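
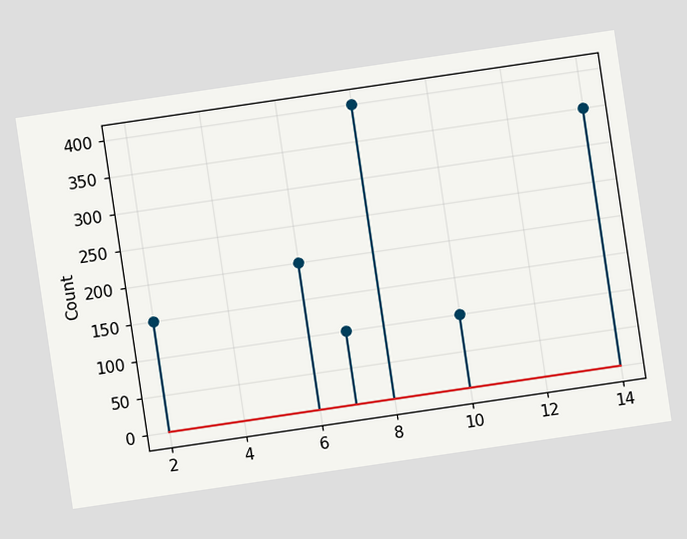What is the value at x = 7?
100

The chart is tilted about 8° counter-clockwise. The stem at x=7 reaches 100.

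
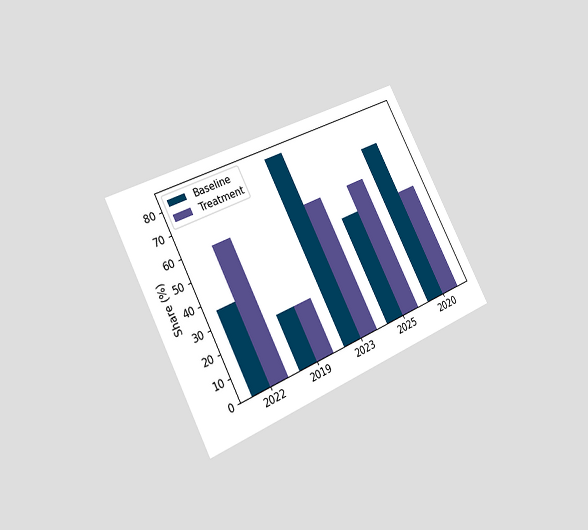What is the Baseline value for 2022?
The chart is tilted about 27° counter-clockwise and viewed slightly from the left. The Baseline bar at 2022 reaches 36% on the y-axis.

36%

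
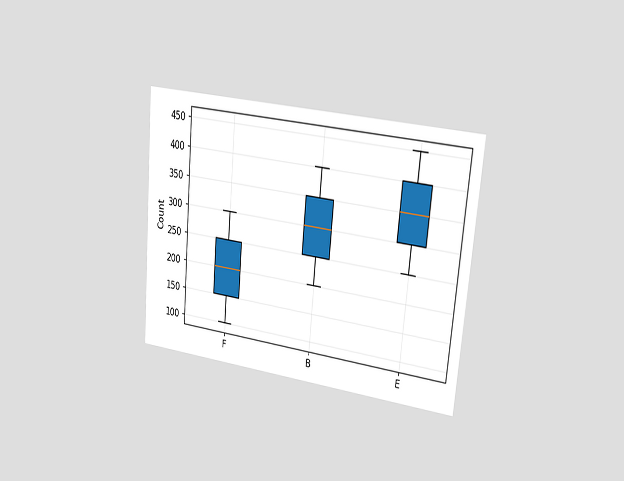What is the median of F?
The chart is tilted about 5° clockwise and viewed slightly from the right. The median line in the F box sits at 200.

200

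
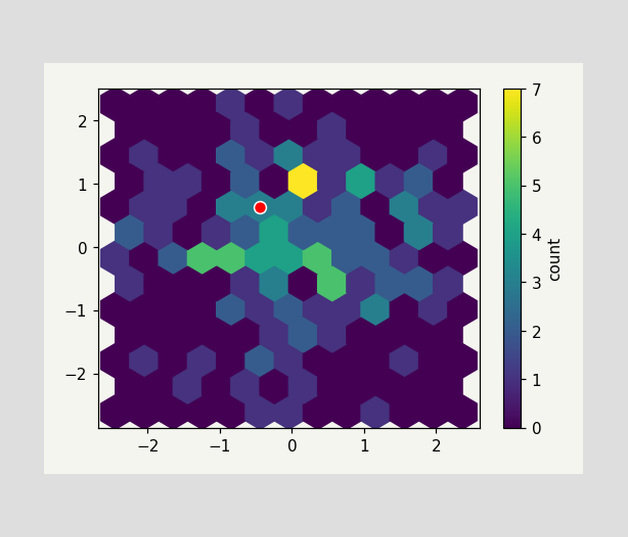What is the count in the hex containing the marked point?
The marked hex reads 3 on the colorbar.

3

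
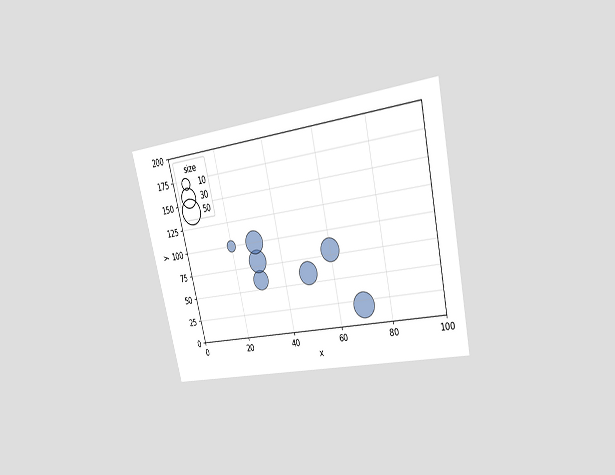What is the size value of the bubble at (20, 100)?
10

The chart is tilted about 13° counter-clockwise and viewed at a slight angle. Matching the bubble at (20, 100) against the size legend gives 10.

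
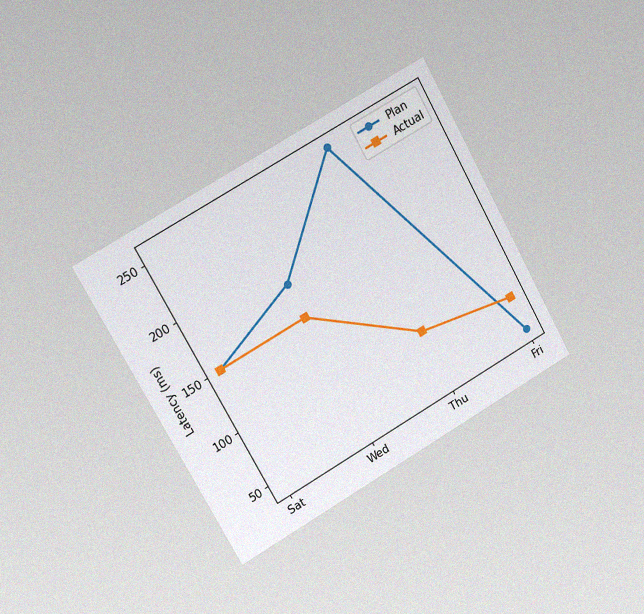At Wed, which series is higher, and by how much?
Plan, by 30ms

The chart is tilted about 29° counter-clockwise and viewed slightly from the left, with some photo noise. At Wed, Plan sits above the other line by 30ms.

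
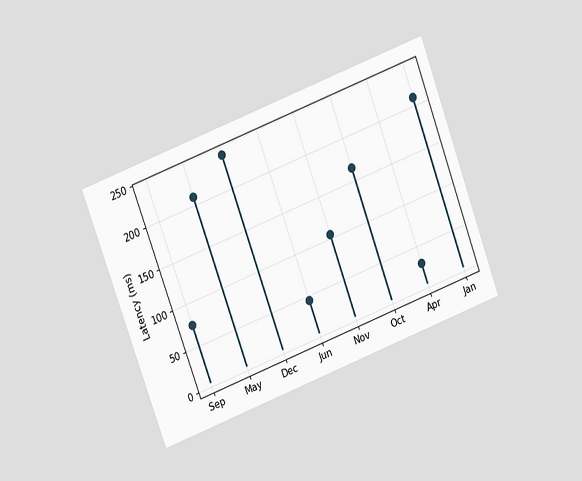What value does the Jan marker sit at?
The chart is tilted about 21° counter-clockwise and viewed at a slight angle. The Jan marker sits at 210ms.

210ms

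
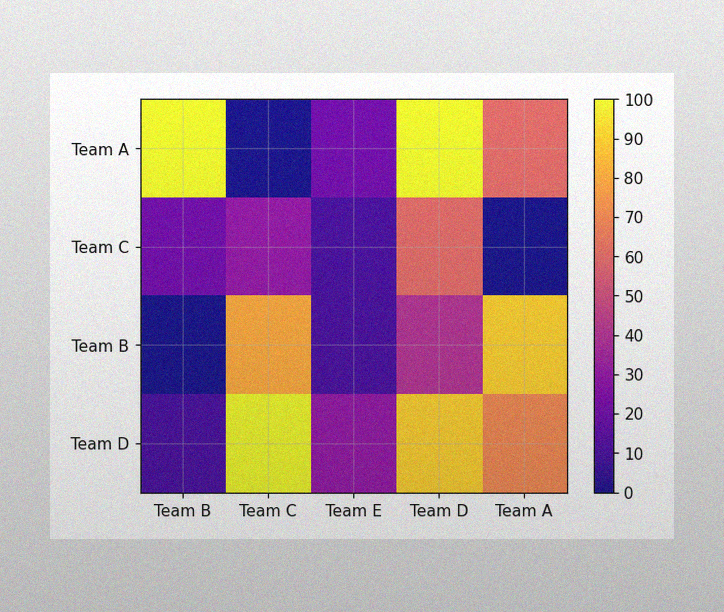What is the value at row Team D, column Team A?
The image has some photo noise and uneven lighting. Matching cell (Team D, Team A) against the colorbar gives 70.

70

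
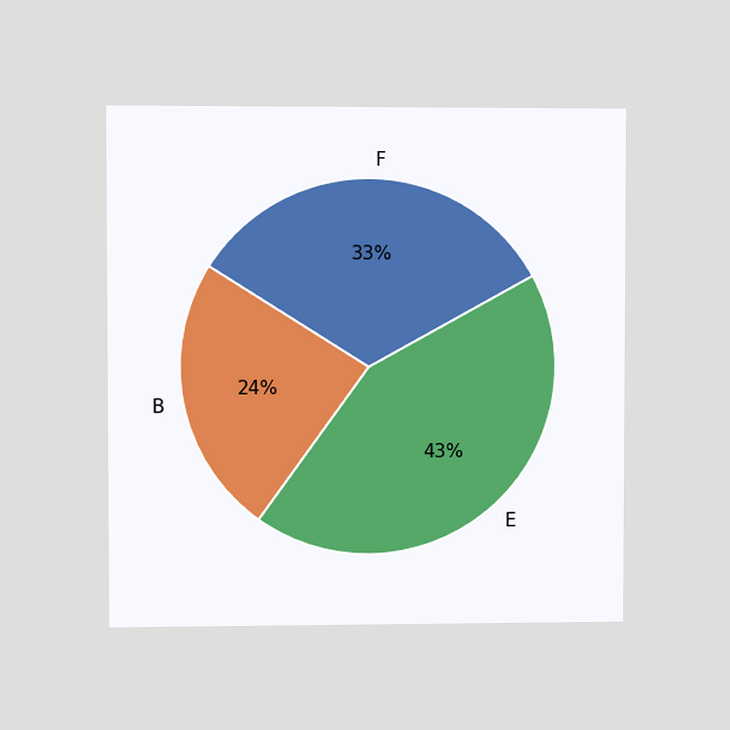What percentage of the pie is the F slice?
33%

The chart is viewed at a slight angle. The F slice takes up 33% of the pie.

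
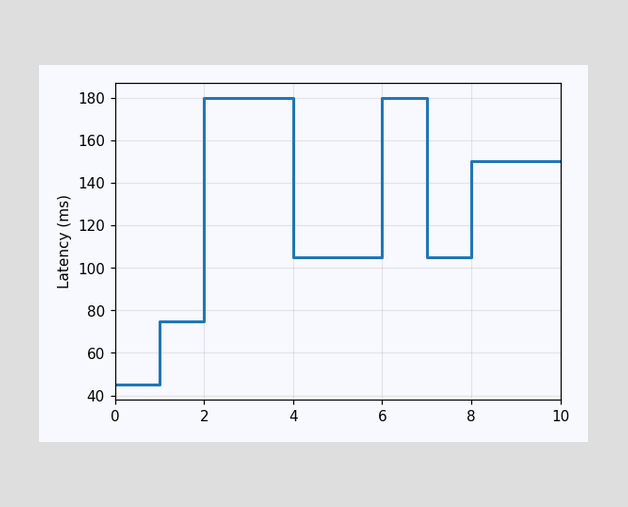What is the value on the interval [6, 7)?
On [6, 7) the step sits at 180ms.

180ms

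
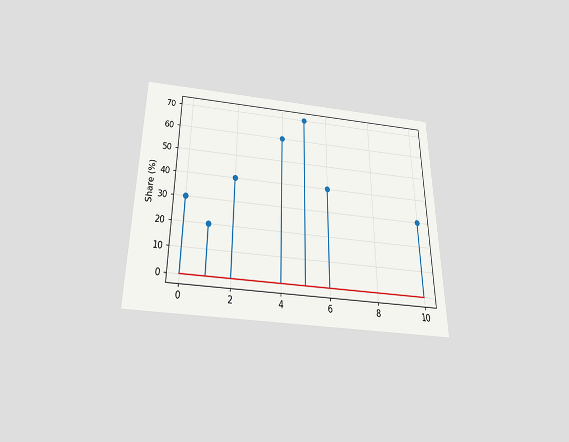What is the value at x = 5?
The chart is viewed slightly from below. The stem at x=5 reaches 70%.

70%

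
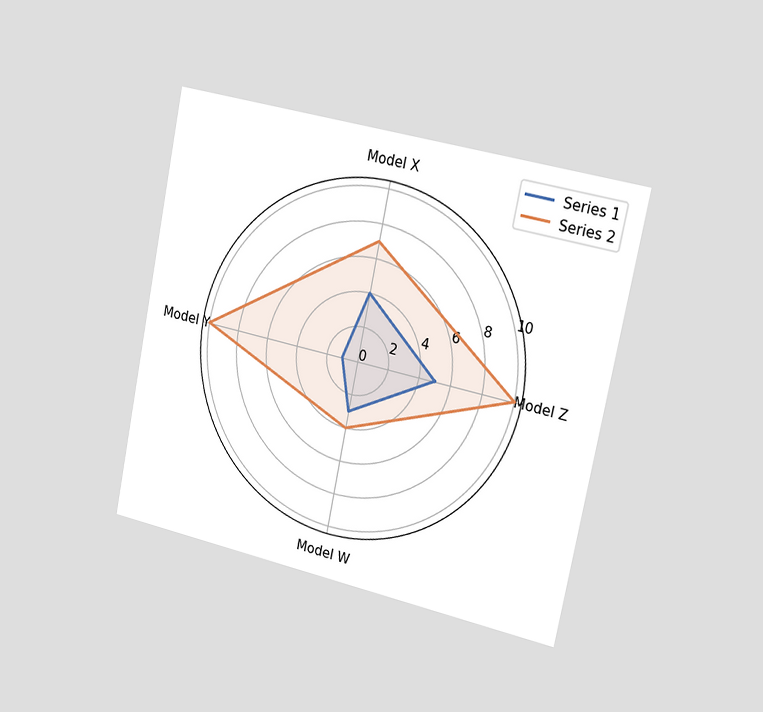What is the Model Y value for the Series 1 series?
The chart is tilted about 11° clockwise and viewed slightly from the right. On the Model Y axis, Series 1 reaches 1.

1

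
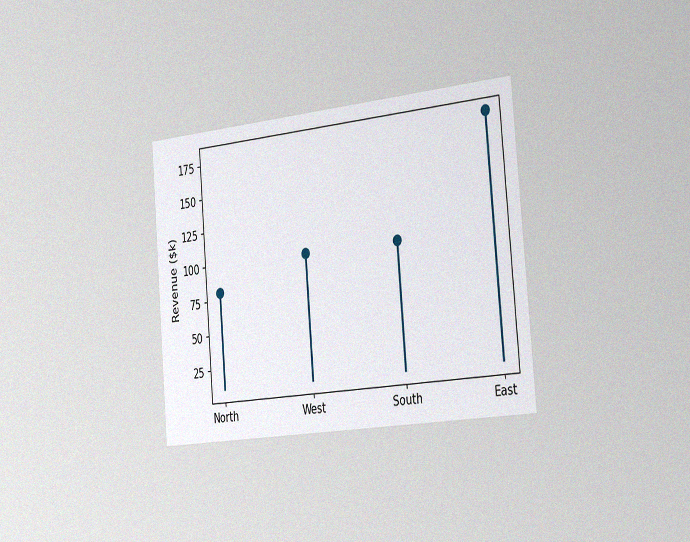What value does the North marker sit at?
$80k

The chart is tilted about 5° counter-clockwise and viewed slightly from the right, with some photo noise. The North marker sits at $80k.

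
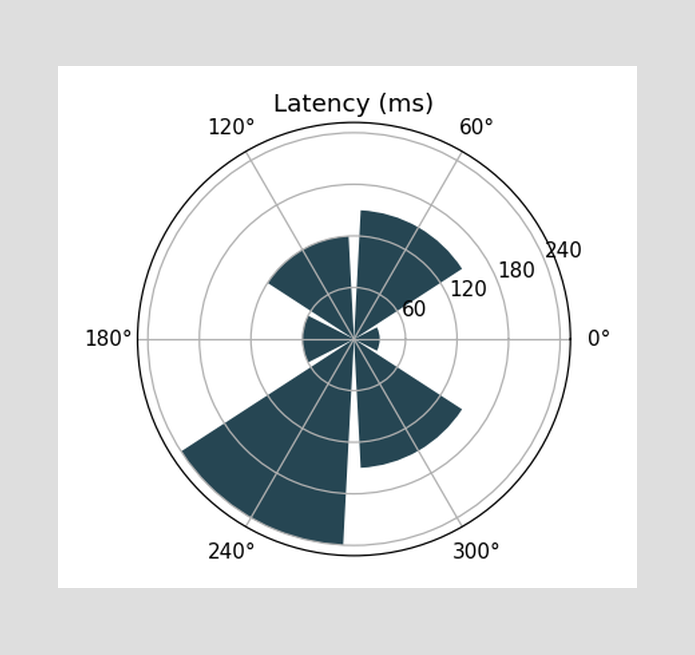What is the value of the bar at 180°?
The bar at 180° reaches 60ms on the radial axis.

60ms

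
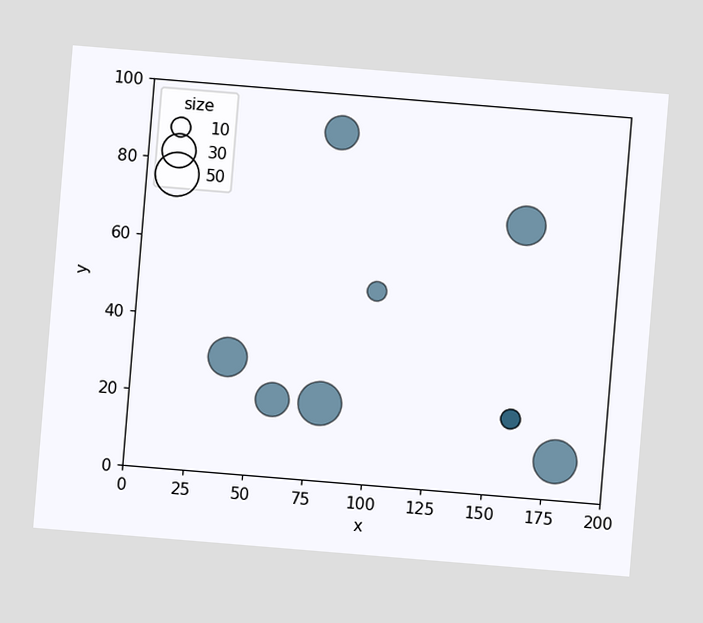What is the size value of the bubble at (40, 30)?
The chart is tilted about 5° clockwise. Matching the bubble at (40, 30) against the size legend gives 40.

40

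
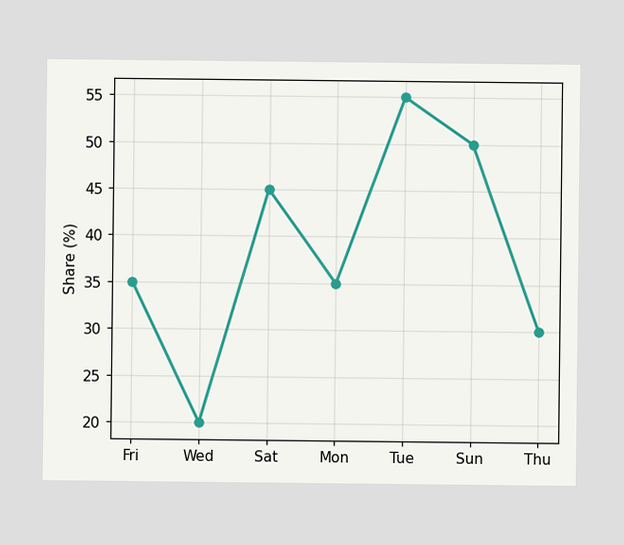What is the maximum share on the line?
The highest point is at Tue, and reading across to the y-axis gives 55%.

55%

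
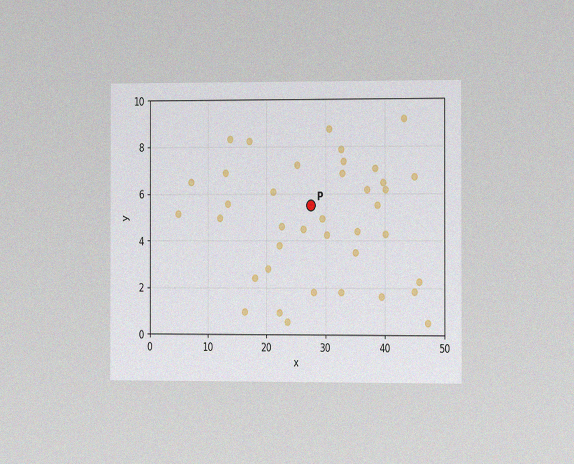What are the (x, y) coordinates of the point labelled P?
(27.5, 5.5)

The chart is viewed at a slight angle, with some photo noise. Following the gridlines from P to each axis, P sits at (27.5, 5.5).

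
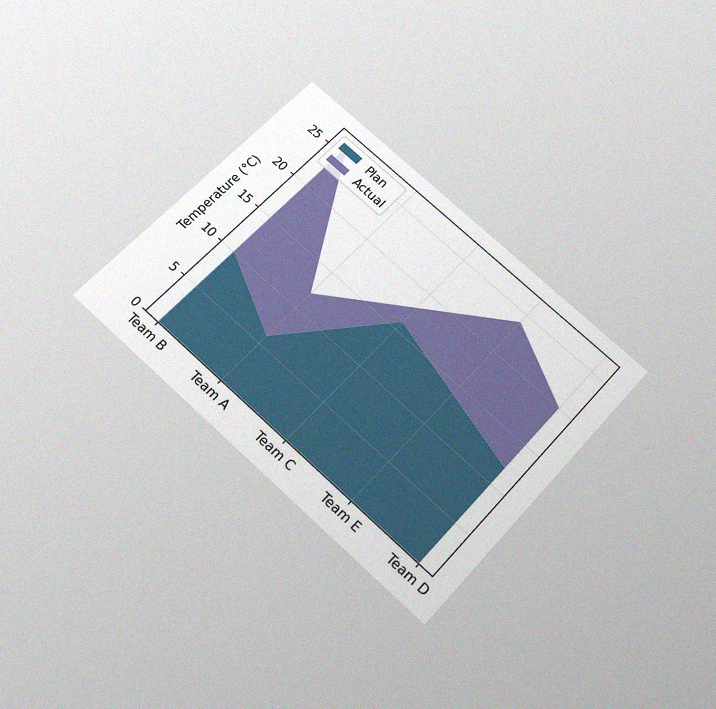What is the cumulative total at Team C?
The chart is tilted about 42° clockwise and viewed slightly from below, with some photo noise. The stacked total at Team C reaches 18°C.

18°C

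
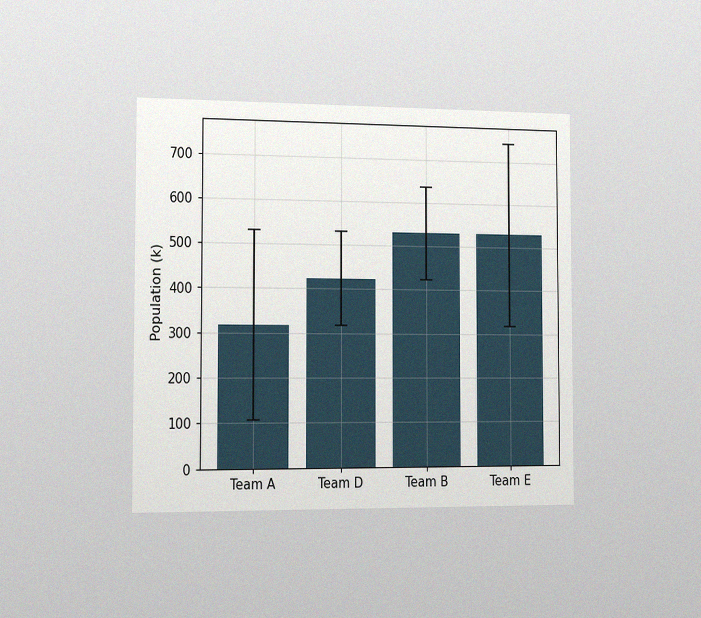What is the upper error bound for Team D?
530k

The chart is viewed slightly from the left, with some photo noise. The Team D bar's upper whisker reaches 530k.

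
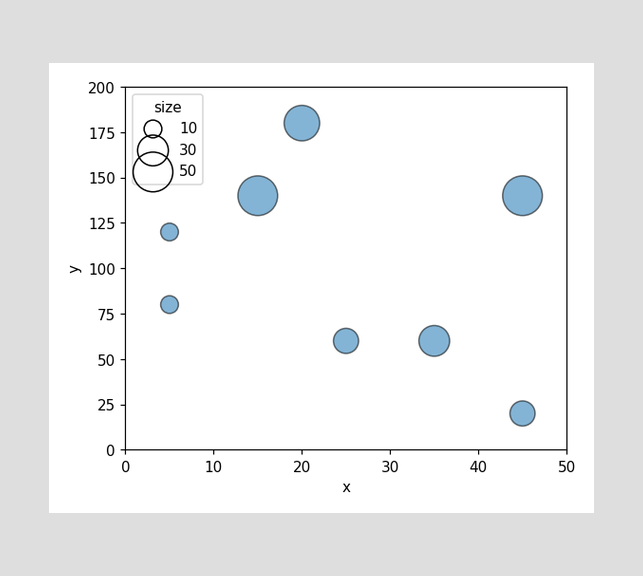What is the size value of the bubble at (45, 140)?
Matching the bubble at (45, 140) against the size legend gives 50.

50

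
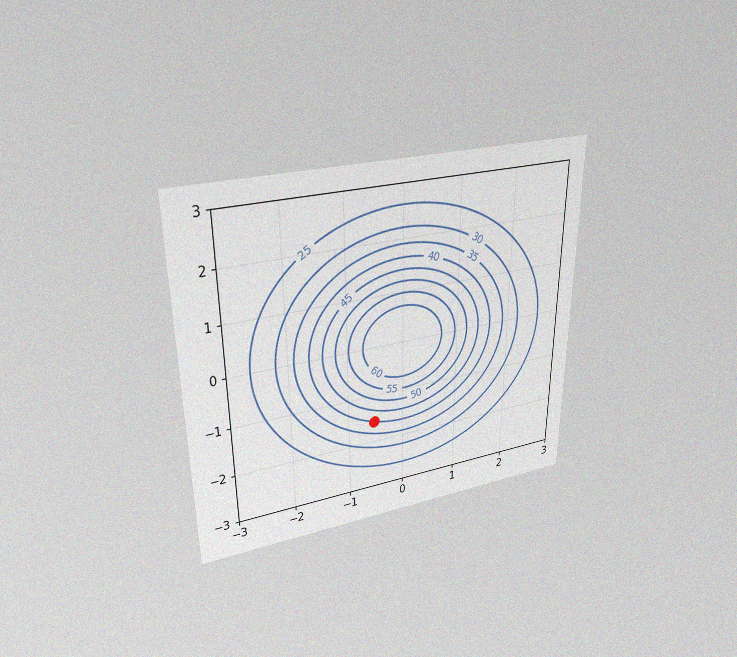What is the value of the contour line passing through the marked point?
40

The chart is viewed slightly from above, with some photo noise. The marked point sits on the contour labelled 40.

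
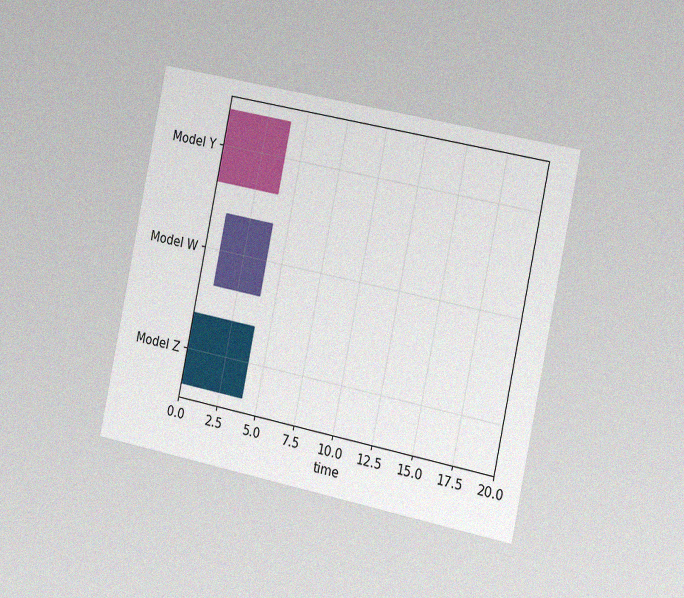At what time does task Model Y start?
The chart is tilted about 12° clockwise and viewed slightly from the right, with some photo noise. The Model Y bar begins at t=0.

0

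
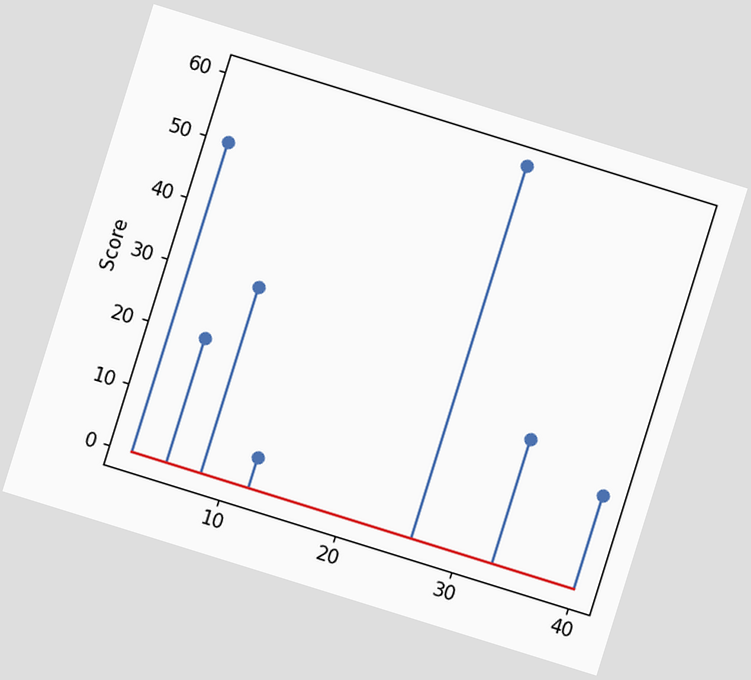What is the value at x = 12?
5

The chart is tilted about 17° clockwise. The stem at x=12 reaches 5.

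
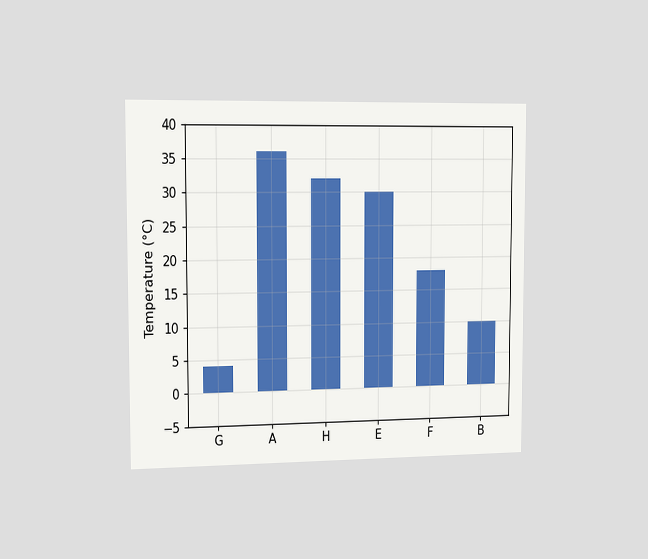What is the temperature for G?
The chart is viewed slightly from the left. Reading along the chart's y-axis, the G bar reaches 4°C.

4°C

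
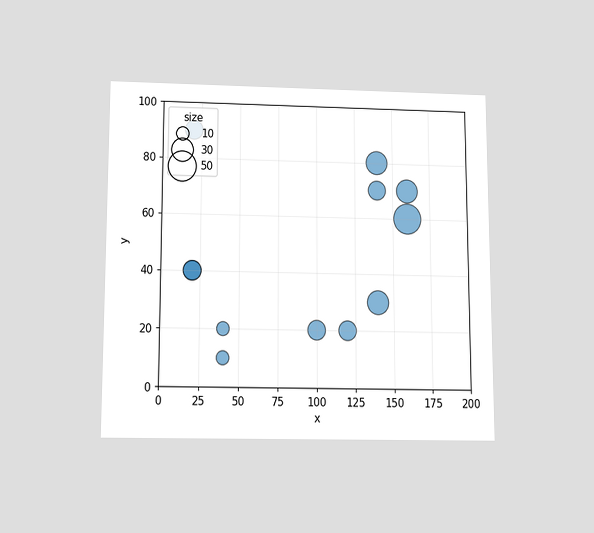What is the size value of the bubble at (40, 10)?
10

The chart is viewed slightly from below. Matching the bubble at (40, 10) against the size legend gives 10.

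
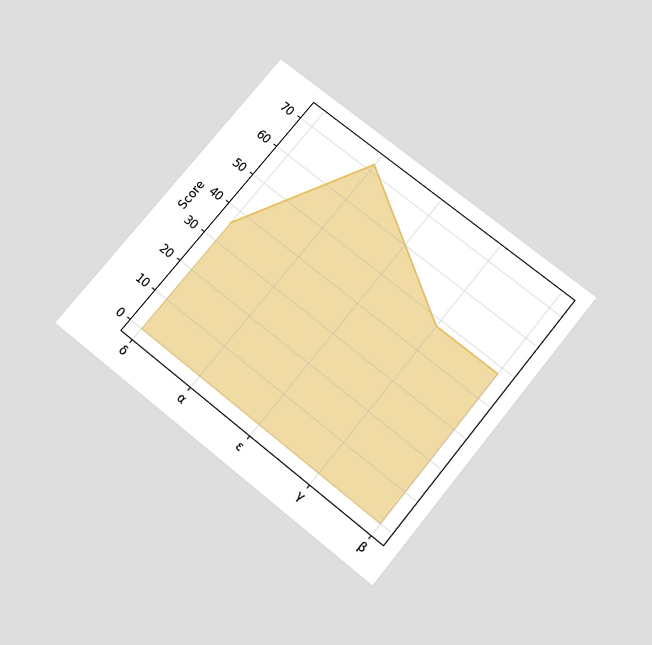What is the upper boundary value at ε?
60

The chart is tilted about 39° clockwise and viewed slightly from below. At ε the upper boundary is at 60.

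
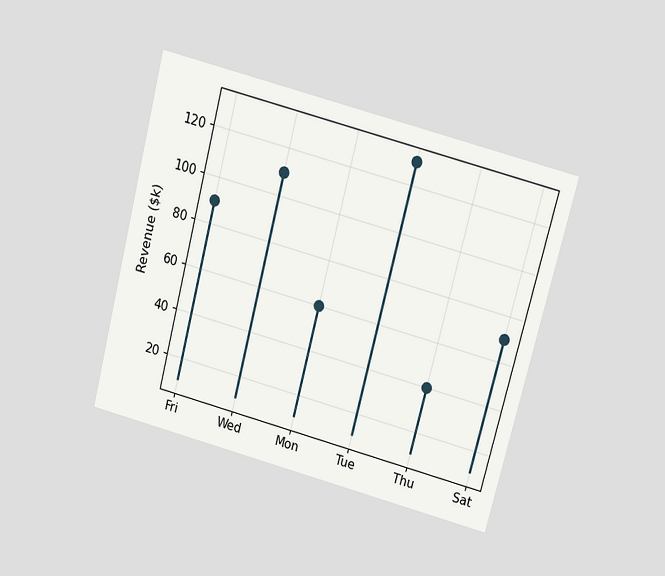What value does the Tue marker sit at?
The chart is tilted about 15° clockwise and viewed slightly from above. The Tue marker sits at $130k.

$130k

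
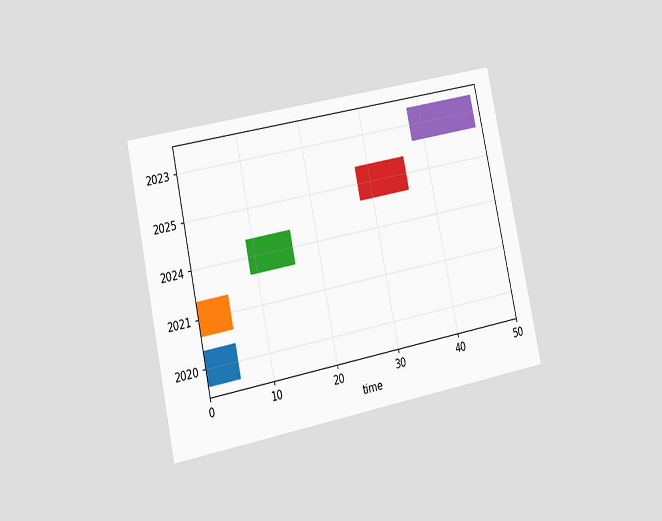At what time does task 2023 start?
38

The chart is tilted about 12° counter-clockwise and viewed slightly from the left. The 2023 bar begins at t=38.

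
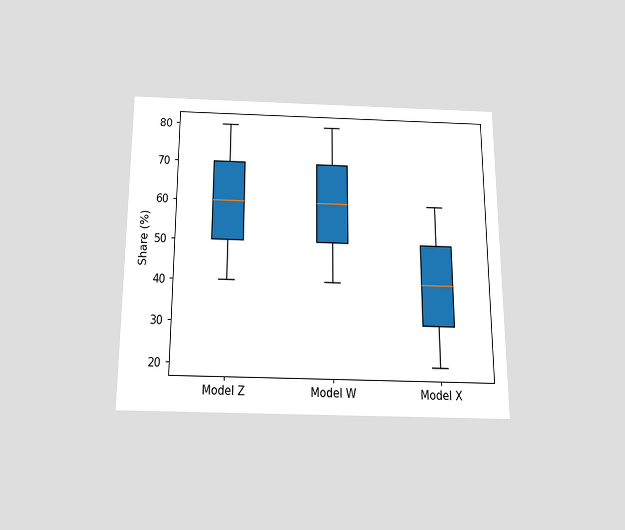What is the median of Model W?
The chart is viewed slightly from below. The median line in the Model W box sits at 60%.

60%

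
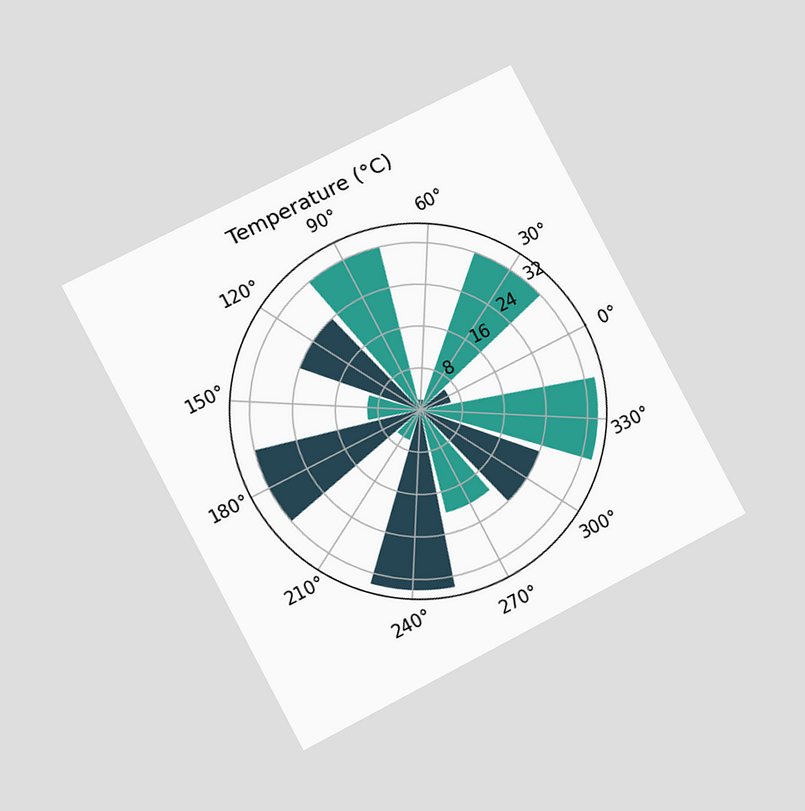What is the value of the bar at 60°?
2°C

The chart is tilted about 28° counter-clockwise and viewed at a slight angle. The bar at 60° reaches 2°C on the radial axis.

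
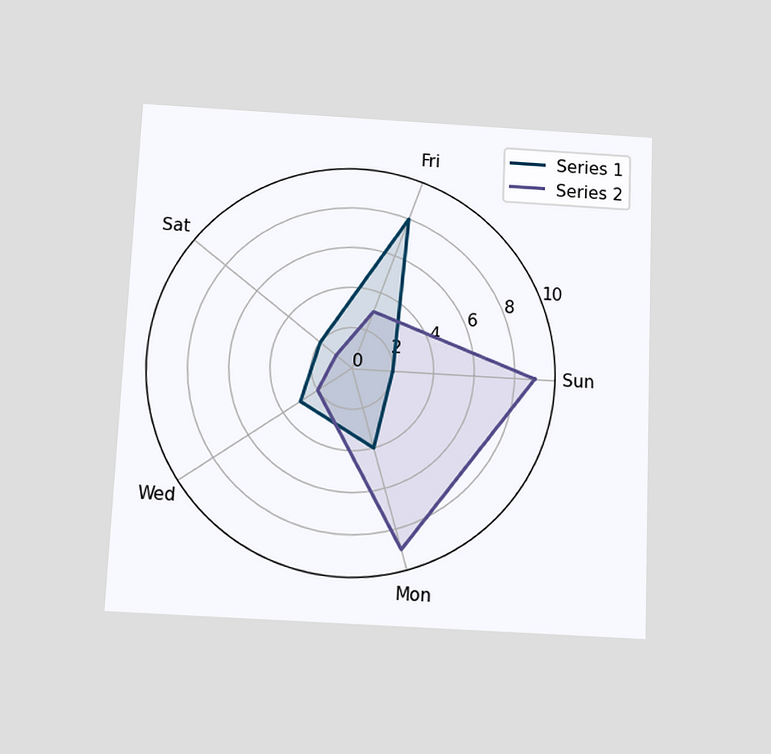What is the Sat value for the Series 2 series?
The chart is tilted about 3° clockwise and viewed slightly from below. On the Sat axis, Series 2 reaches 1.

1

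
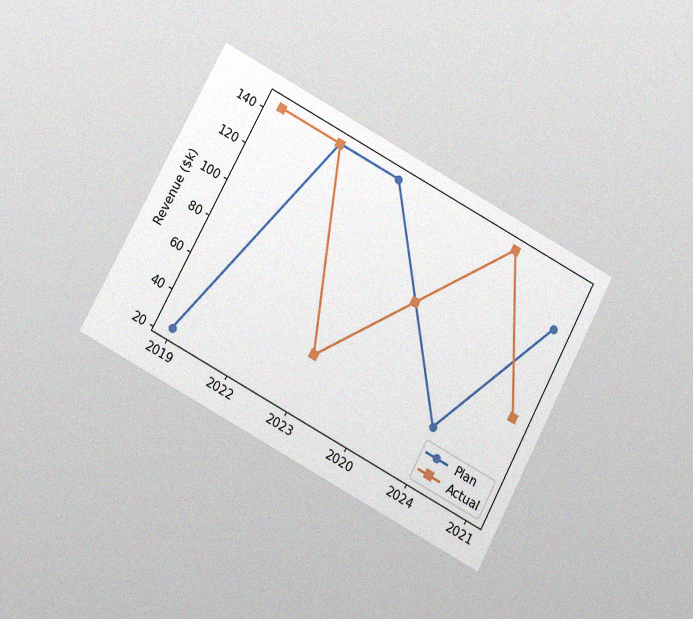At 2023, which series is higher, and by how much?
Plan, by $96k

The chart is tilted about 28° clockwise and viewed at a slight angle, with some photo noise. At 2023, Plan sits above the other line by $96k.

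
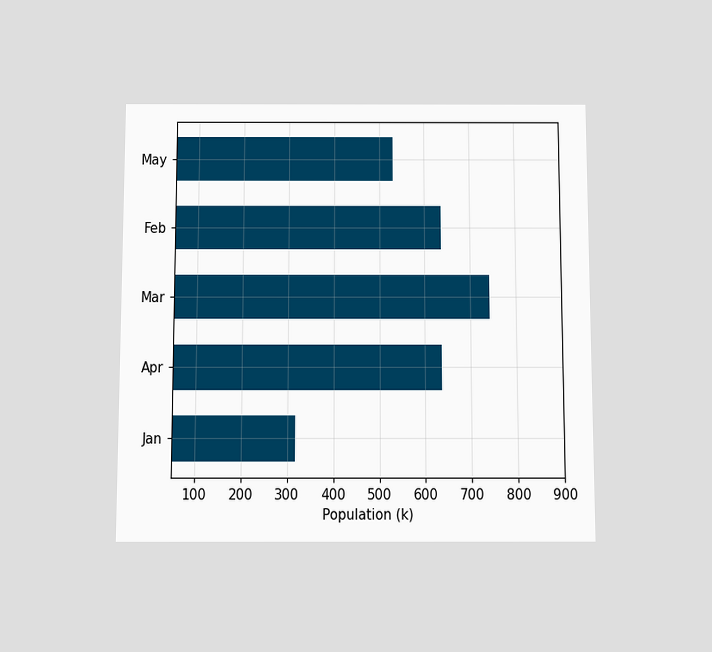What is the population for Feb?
636k

The chart is viewed slightly from below. Reading along the chart's x-axis, the Feb bar reaches 636k.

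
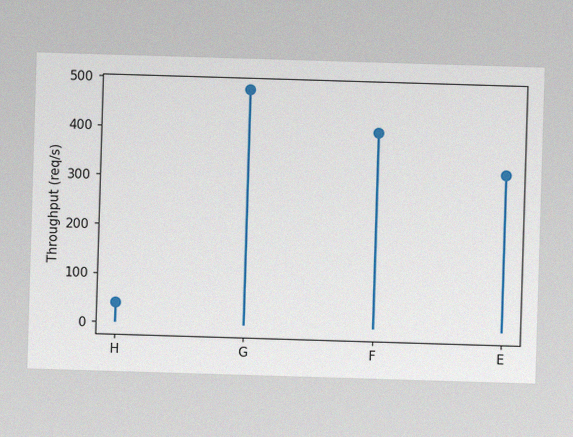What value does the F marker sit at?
The image has some photo noise and uneven lighting. The F marker sits at 400req/s.

400req/s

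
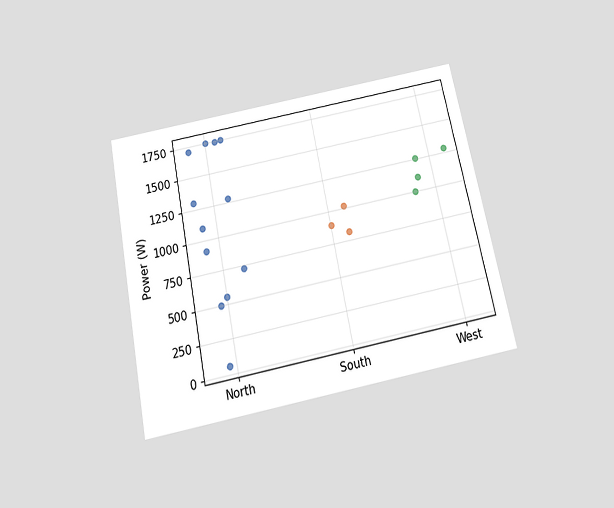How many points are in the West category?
The chart is tilted about 11° counter-clockwise and viewed slightly from below. Counting the markers in the West column gives 4.

4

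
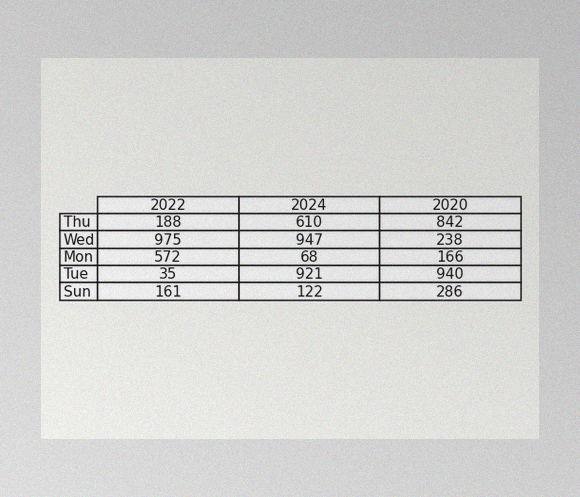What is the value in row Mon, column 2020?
The image has some photo noise and uneven lighting. The (Mon, 2020) cell reads 166.

166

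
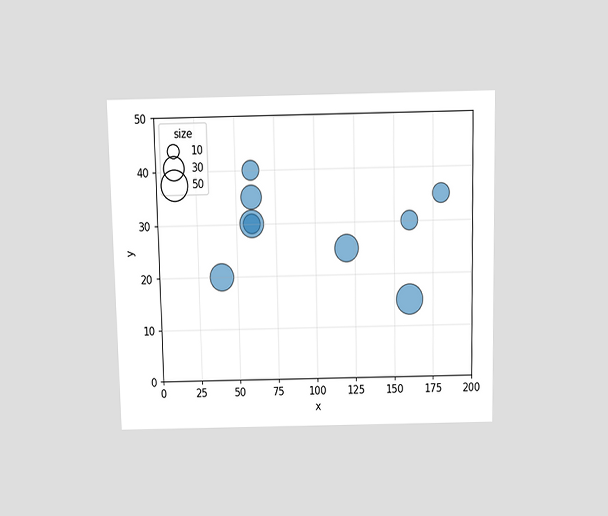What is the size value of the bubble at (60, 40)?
20

The chart is viewed slightly from above. Matching the bubble at (60, 40) against the size legend gives 20.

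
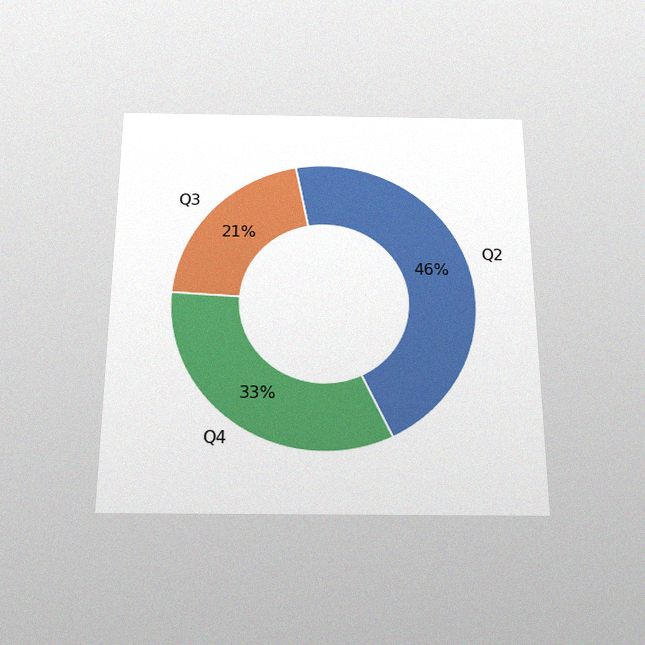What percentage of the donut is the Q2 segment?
The chart is viewed slightly from below, with some photo noise. The Q2 segment takes up 46% of the ring.

46%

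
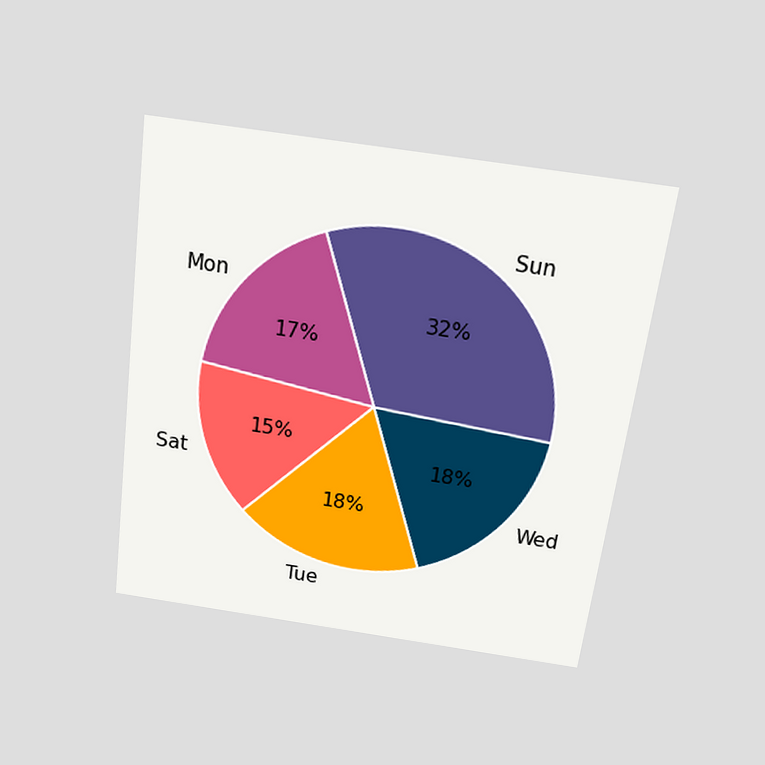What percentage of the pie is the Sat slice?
15%

The chart is tilted about 7° clockwise and viewed slightly from above. The Sat slice takes up 15% of the pie.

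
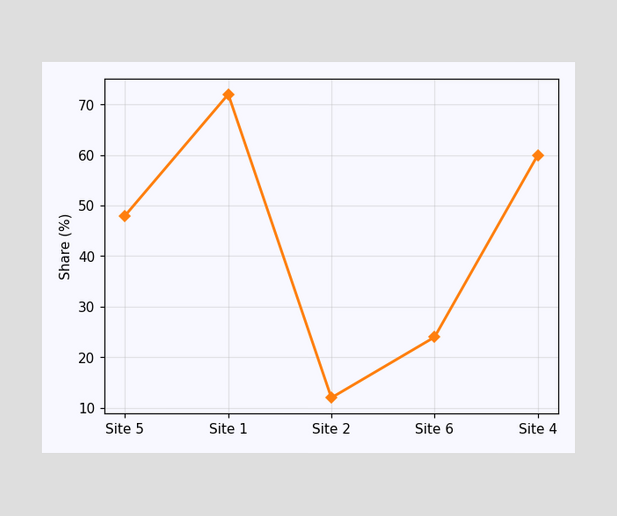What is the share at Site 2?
At Site 2, the line is at 12%.

12%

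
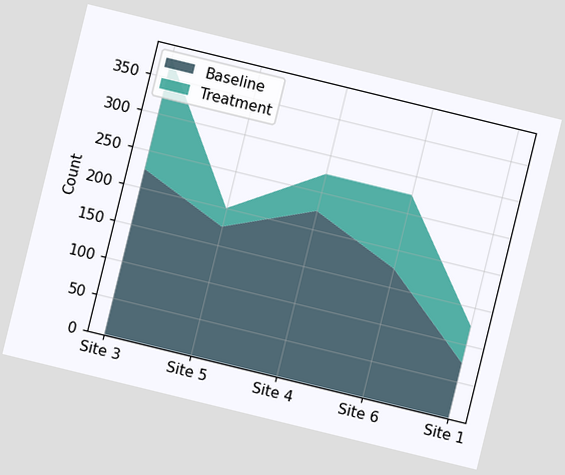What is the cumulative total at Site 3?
The chart is tilted about 14° clockwise. The stacked total at Site 3 reaches 375.

375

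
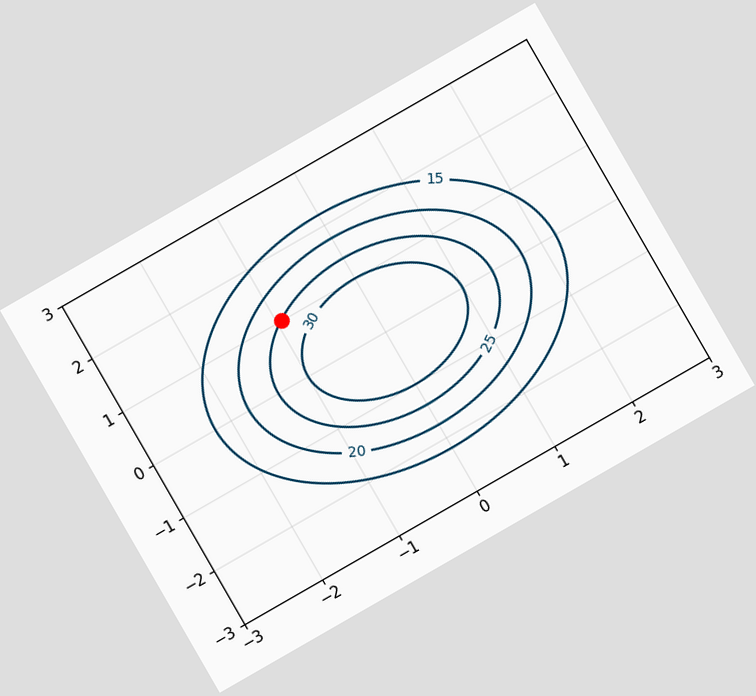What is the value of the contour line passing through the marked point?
The chart is tilted about 30° counter-clockwise. The marked point sits on the contour labelled 25.

25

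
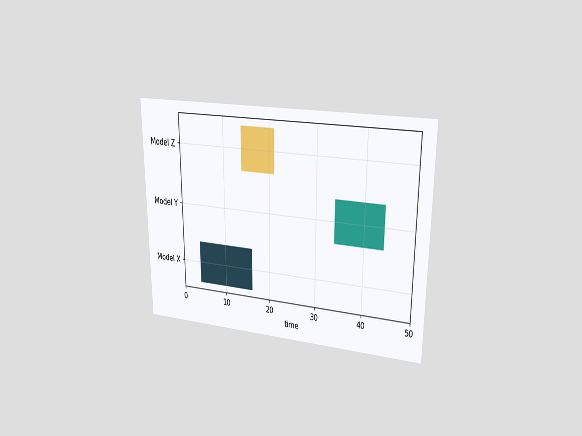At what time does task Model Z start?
The chart is viewed at a slight angle. The Model Z bar begins at t=14.

14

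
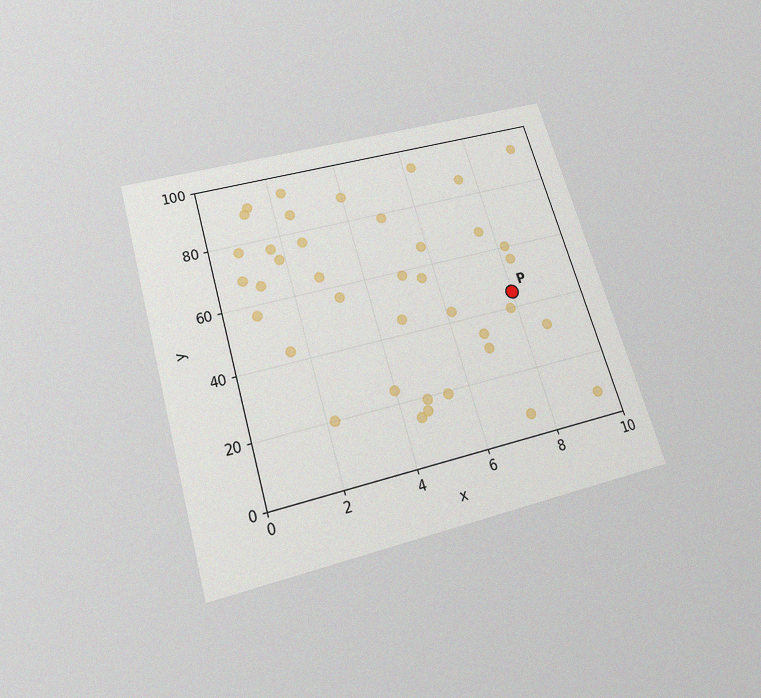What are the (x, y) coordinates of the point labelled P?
(8, 45)

The chart is tilted about 16° counter-clockwise and viewed slightly from below, with some photo noise. Following the gridlines from P to each axis, P sits at (8, 45).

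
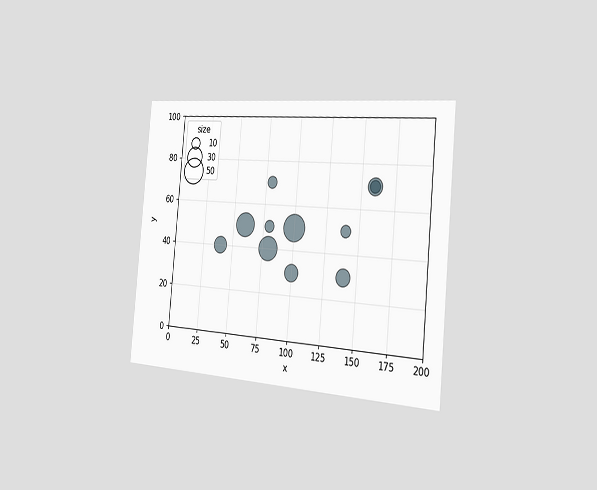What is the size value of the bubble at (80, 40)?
40

The chart is tilted about 5° clockwise and viewed slightly from the right. Matching the bubble at (80, 40) against the size legend gives 40.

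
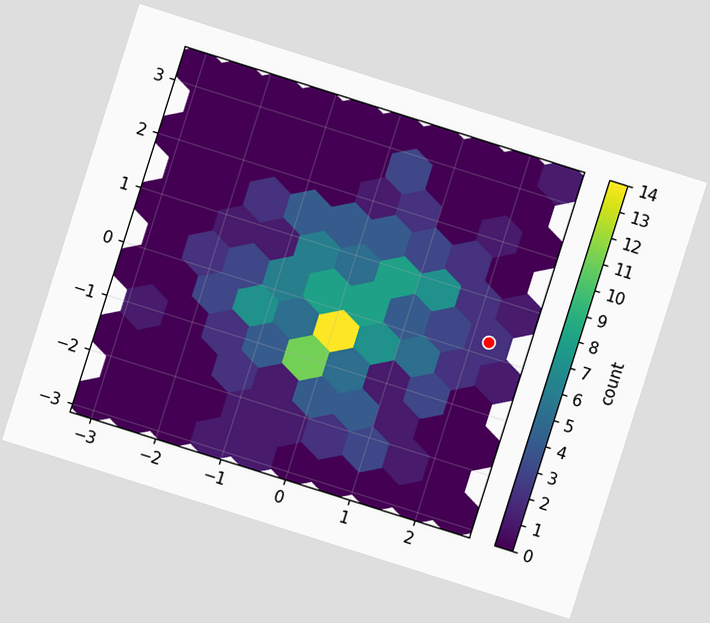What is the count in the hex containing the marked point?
The chart is tilted about 18° clockwise. The marked hex reads 2 on the colorbar.

2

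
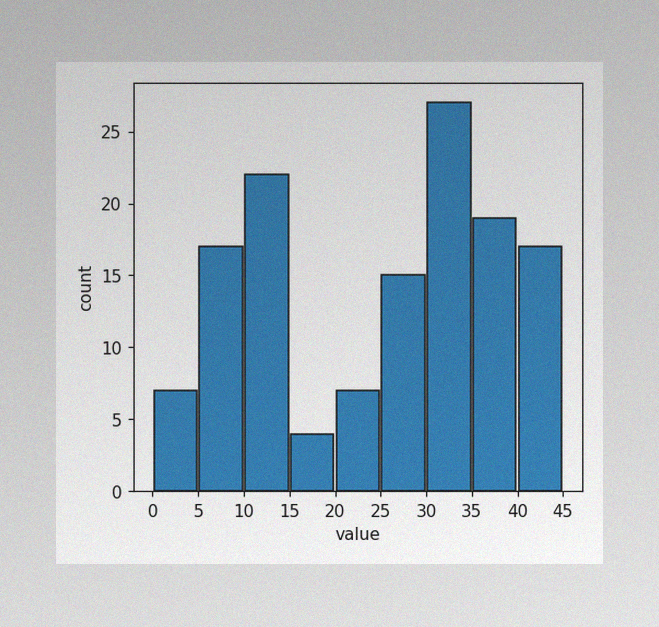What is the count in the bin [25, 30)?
The image has some photo noise and uneven lighting. The [25, 30) bin has height 15.

15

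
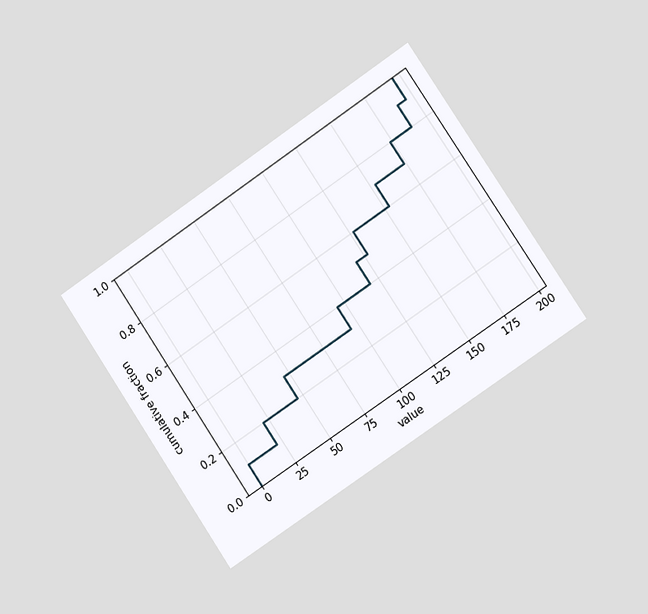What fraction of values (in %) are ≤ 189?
90%

The chart is tilted about 34° counter-clockwise and viewed slightly from the right. At x=189 the ECDF step is at 90%.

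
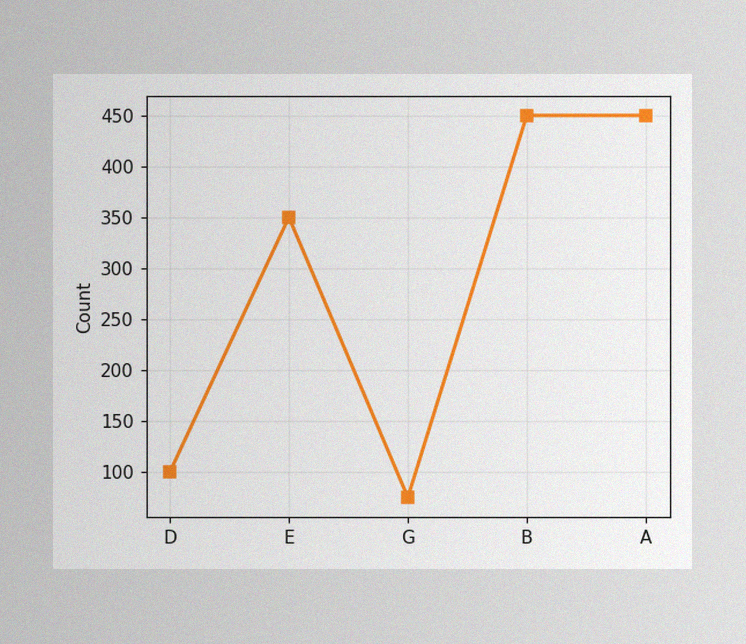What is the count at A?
The image has some photo noise and uneven lighting. At A, the line is at 450.

450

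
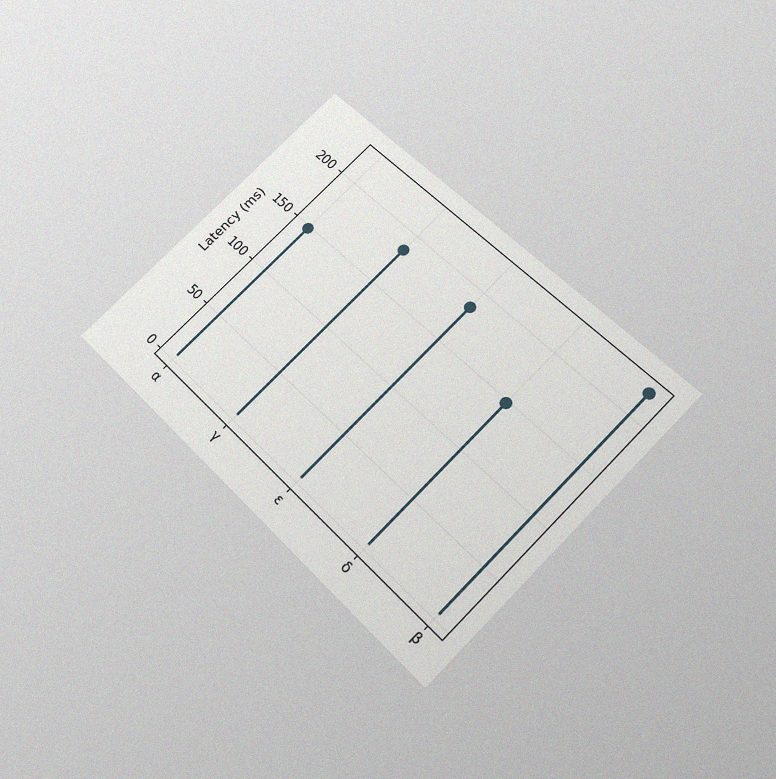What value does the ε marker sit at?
The chart is tilted about 45° clockwise and viewed slightly from below, with some photo noise. The ε marker sits at 185ms.

185ms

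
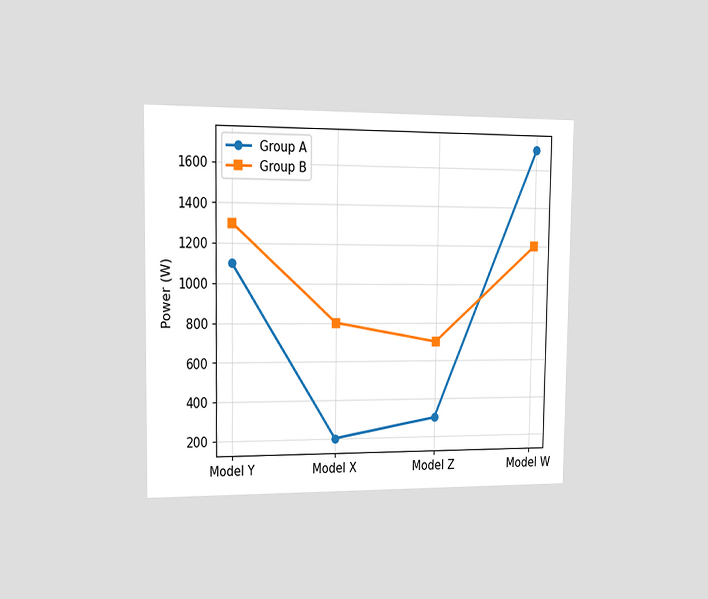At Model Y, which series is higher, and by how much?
Group B, by 200W

The chart is viewed slightly from the left. At Model Y, Group B sits above the other line by 200W.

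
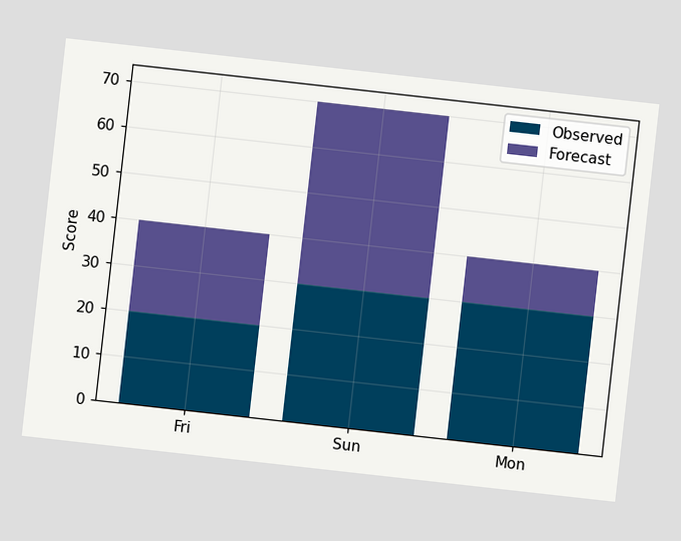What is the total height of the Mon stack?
The chart is tilted about 6° clockwise. The Mon stack's top reaches 40 on the y-axis.

40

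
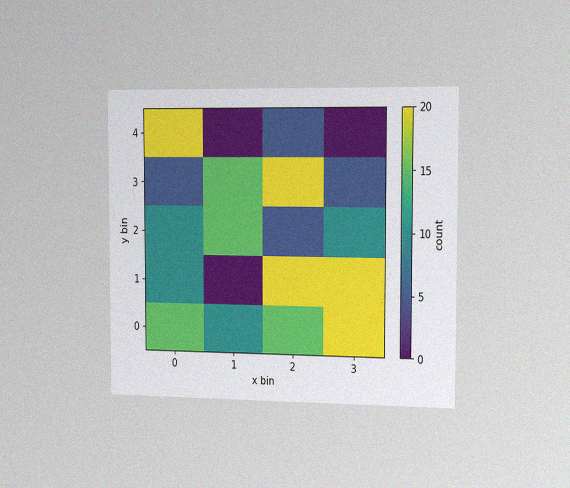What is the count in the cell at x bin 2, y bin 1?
20

The chart is viewed slightly from the right, with some photo noise. Matching the cell (2, 1) against the colorbar gives 20.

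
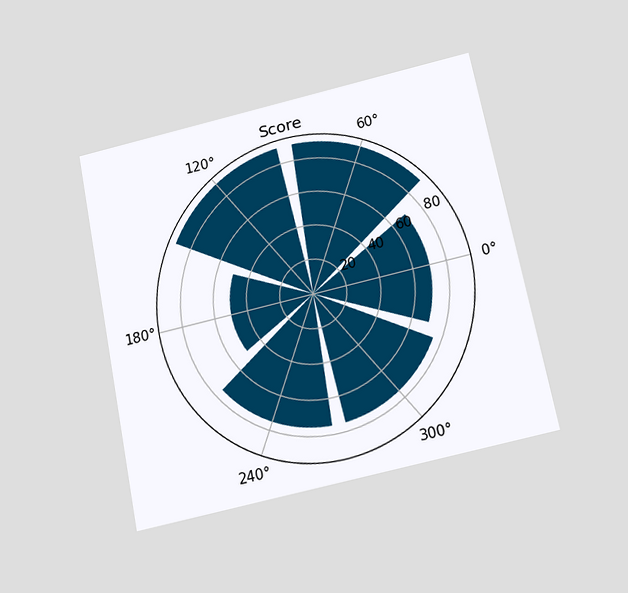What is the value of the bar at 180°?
The chart is tilted about 11° counter-clockwise and viewed slightly from below. The bar at 180° reaches 50 on the radial axis.

50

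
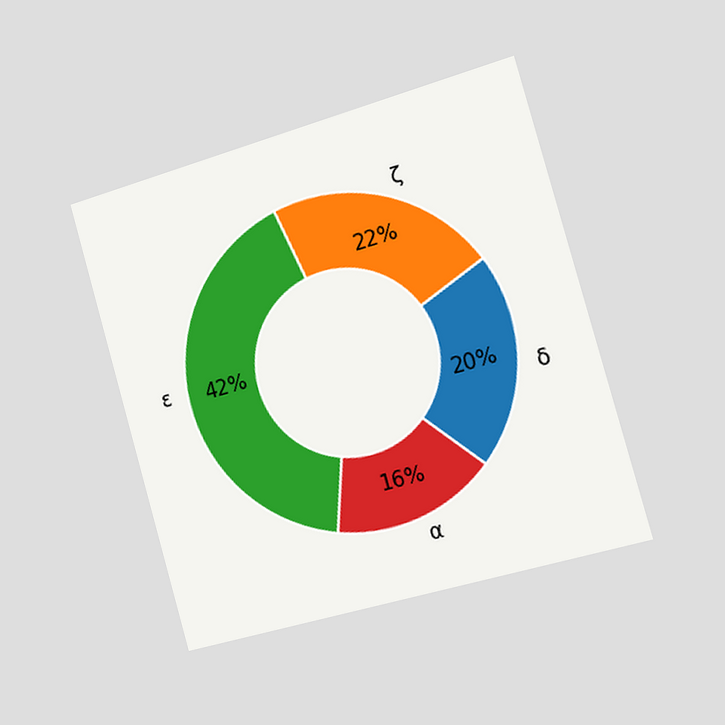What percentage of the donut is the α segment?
16%

The chart is tilted about 16° counter-clockwise and viewed slightly from the right. The α segment takes up 16% of the ring.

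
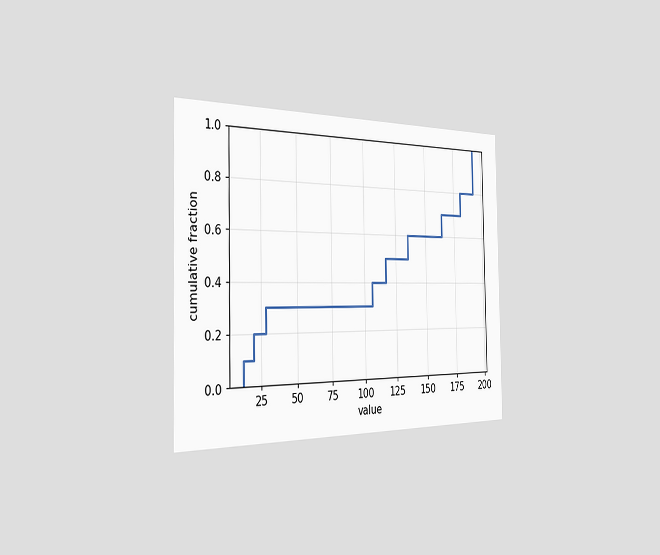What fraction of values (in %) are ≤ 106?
40%

The chart is viewed slightly from the left. At x=106 the ECDF step is at 40%.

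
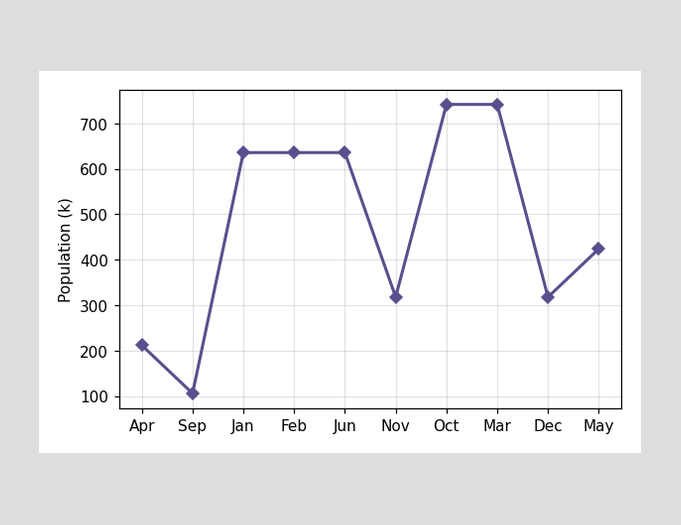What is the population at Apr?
212k

At Apr, the line is at 212k.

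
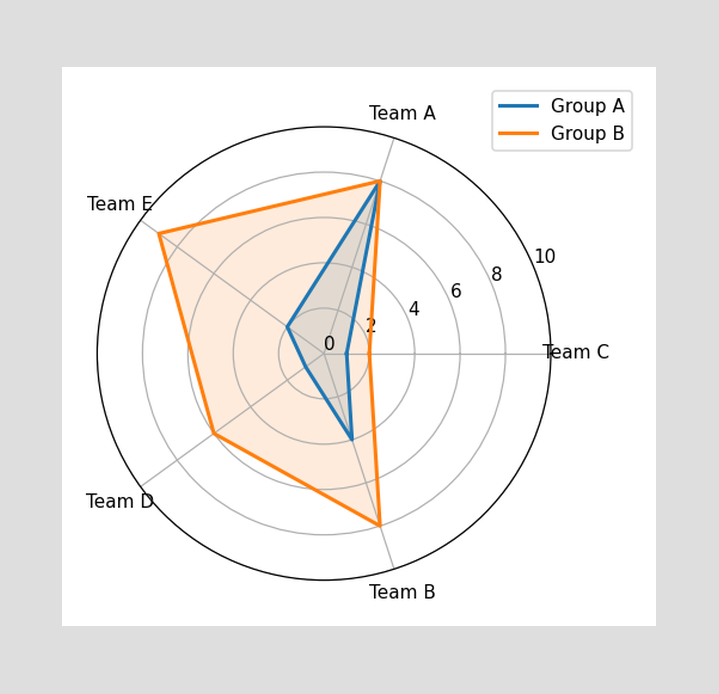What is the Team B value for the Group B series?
8

On the Team B axis, Group B reaches 8.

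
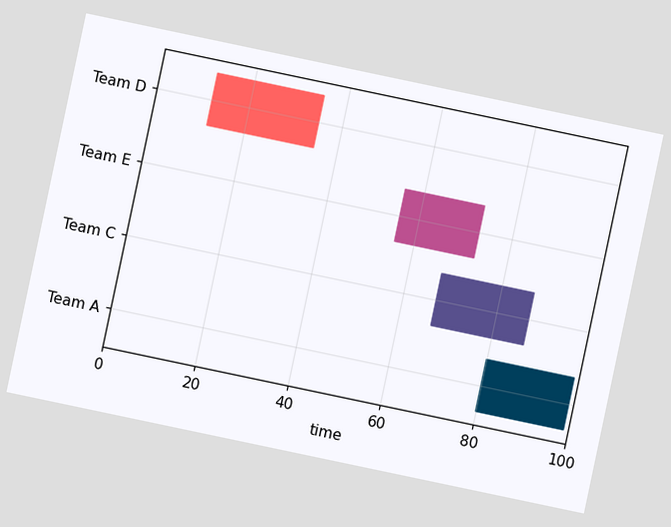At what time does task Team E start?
The chart is tilted about 12° clockwise. The Team E bar begins at t=56.

56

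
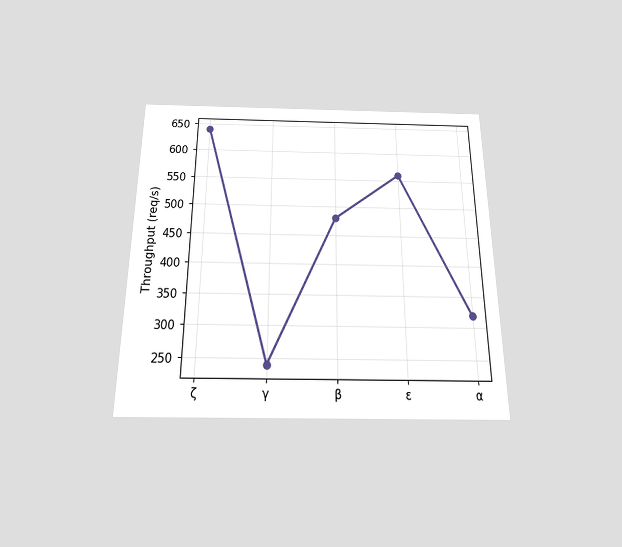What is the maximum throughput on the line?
The chart is viewed slightly from below. The highest point is at ζ, and reading across to the y-axis gives 640req/s.

640req/s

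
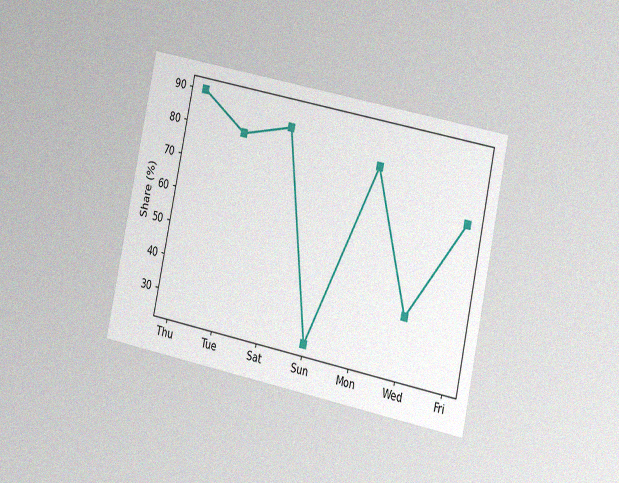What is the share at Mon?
80%

The chart is tilted about 12° clockwise and viewed slightly from the right, with some photo noise. At Mon, the line is at 80%.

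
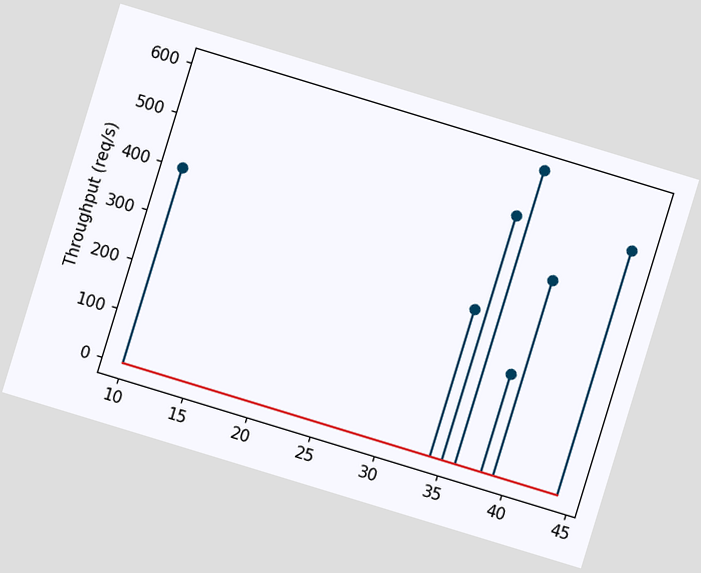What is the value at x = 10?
The chart is tilted about 17° clockwise. The stem at x=10 reaches 400req/s.

400req/s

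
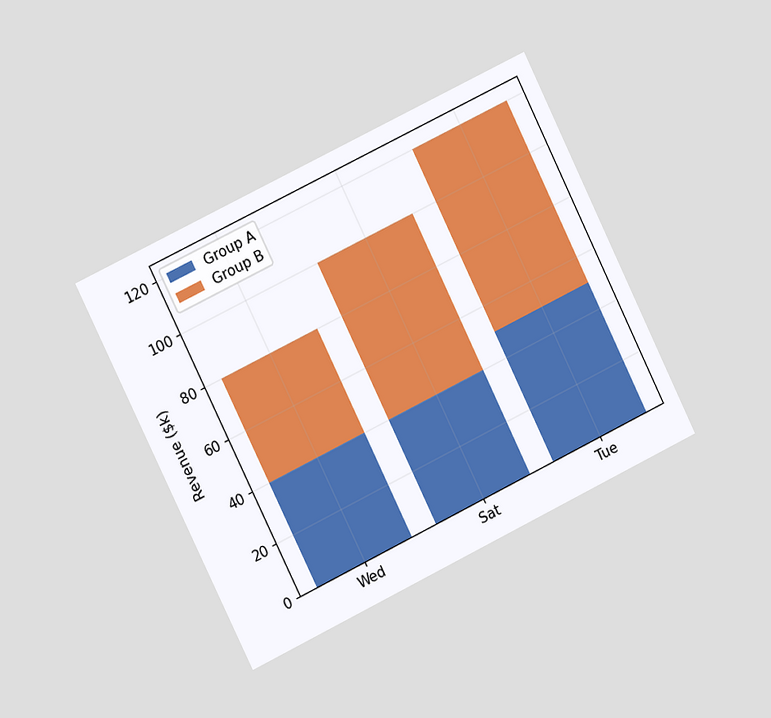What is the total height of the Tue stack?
$120k

The chart is tilted about 26° counter-clockwise and viewed slightly from the left. The Tue stack's top reaches $120k on the y-axis.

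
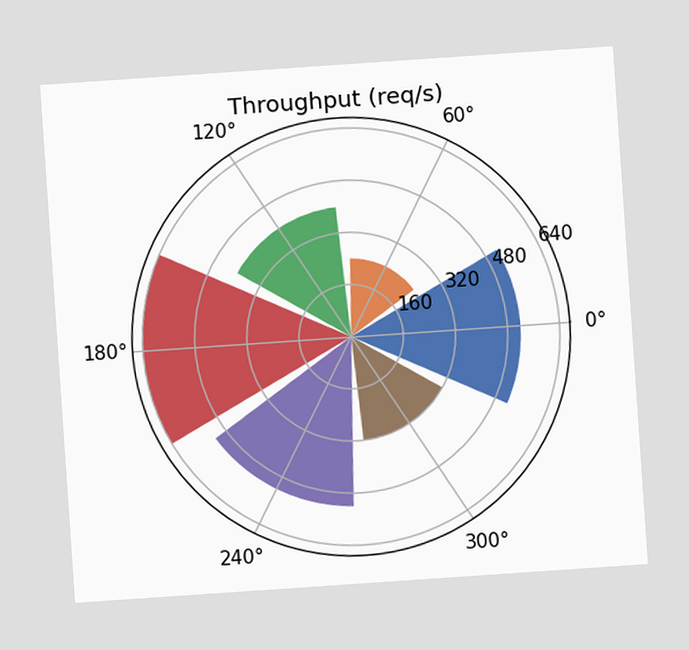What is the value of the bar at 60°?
The chart is tilted about 4° counter-clockwise. The bar at 60° reaches 240req/s on the radial axis.

240req/s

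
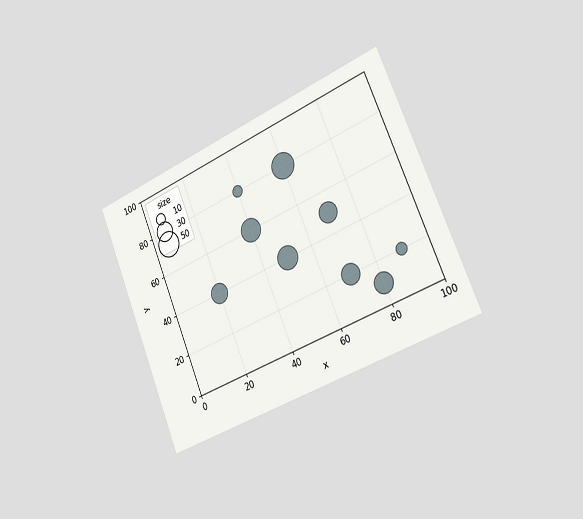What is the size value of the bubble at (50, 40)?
The chart is tilted about 22° counter-clockwise and viewed slightly from the right. Matching the bubble at (50, 40) against the size legend gives 40.

40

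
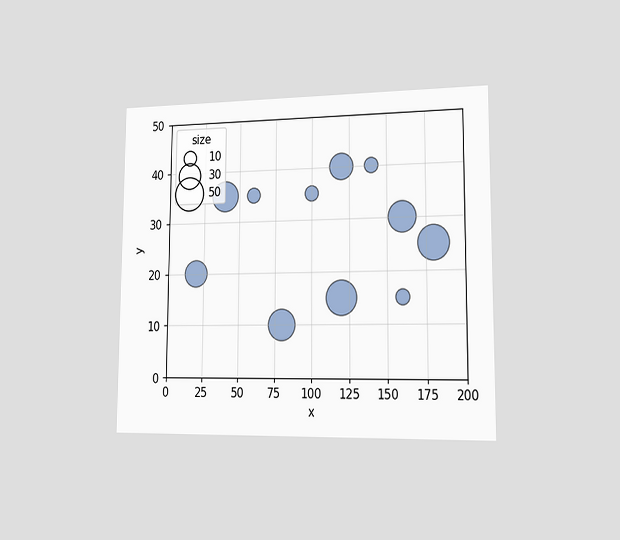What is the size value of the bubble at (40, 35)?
40

The chart is viewed slightly from the right. Matching the bubble at (40, 35) against the size legend gives 40.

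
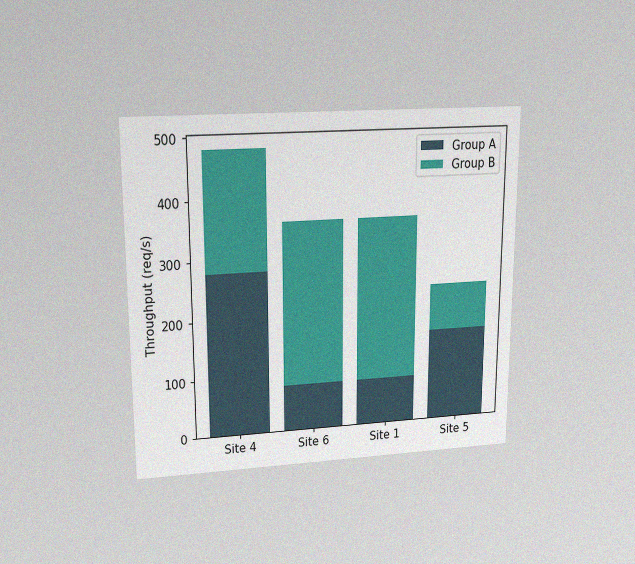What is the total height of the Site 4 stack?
The chart is viewed slightly from above, with some photo noise. The Site 4 stack's top reaches 480req/s on the y-axis.

480req/s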